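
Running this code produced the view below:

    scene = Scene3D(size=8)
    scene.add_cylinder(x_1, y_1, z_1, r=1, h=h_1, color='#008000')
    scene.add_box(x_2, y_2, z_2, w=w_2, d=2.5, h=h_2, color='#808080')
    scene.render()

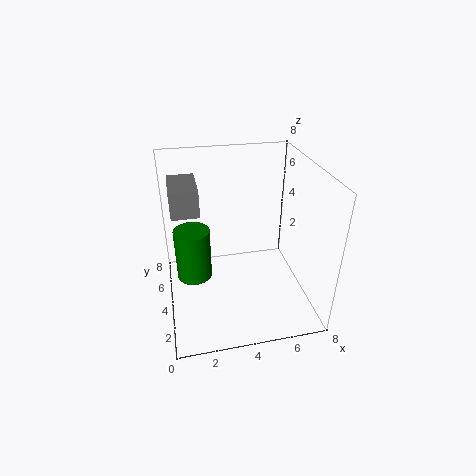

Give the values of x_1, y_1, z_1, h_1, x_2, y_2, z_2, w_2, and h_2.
x_1 = 1.5
y_1 = 4.5
z_1 = 1.5
h_1 = 3
x_2 = 0.5
y_2 = 4
z_2 = 5.5
w_2 = 1.5
h_2 = 1.5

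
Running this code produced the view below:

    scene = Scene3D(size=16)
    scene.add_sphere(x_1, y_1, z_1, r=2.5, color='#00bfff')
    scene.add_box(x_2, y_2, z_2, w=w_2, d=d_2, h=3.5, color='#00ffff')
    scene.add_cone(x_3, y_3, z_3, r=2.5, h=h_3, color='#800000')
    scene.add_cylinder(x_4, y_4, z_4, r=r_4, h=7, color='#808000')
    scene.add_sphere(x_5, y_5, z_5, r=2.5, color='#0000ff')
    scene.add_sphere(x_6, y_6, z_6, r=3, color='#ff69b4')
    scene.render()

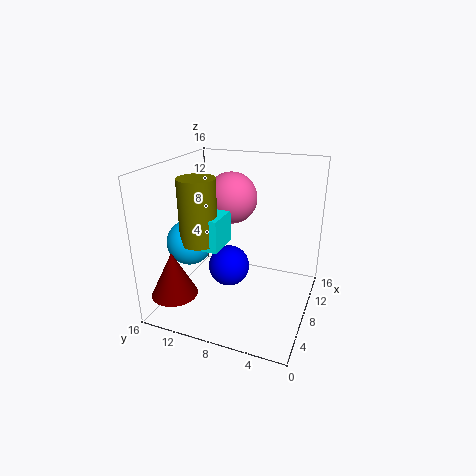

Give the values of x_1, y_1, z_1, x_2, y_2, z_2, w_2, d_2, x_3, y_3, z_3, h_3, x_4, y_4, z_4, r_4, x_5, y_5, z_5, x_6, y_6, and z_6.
x_1 = 6; y_1 = 13; z_1 = 7.5; x_2 = 4.5; y_2 = 9; z_2 = 7.5; w_2 = 4; d_2 = 3; x_3 = 3; y_3 = 13.5; z_3 = 2.5; h_3 = 5; x_4 = 5.5; y_4 = 11.5; z_4 = 8; r_4 = 2; x_5 = 10; y_5 = 10; z_5 = 3; x_6 = 11; y_6 = 10; z_6 = 11.5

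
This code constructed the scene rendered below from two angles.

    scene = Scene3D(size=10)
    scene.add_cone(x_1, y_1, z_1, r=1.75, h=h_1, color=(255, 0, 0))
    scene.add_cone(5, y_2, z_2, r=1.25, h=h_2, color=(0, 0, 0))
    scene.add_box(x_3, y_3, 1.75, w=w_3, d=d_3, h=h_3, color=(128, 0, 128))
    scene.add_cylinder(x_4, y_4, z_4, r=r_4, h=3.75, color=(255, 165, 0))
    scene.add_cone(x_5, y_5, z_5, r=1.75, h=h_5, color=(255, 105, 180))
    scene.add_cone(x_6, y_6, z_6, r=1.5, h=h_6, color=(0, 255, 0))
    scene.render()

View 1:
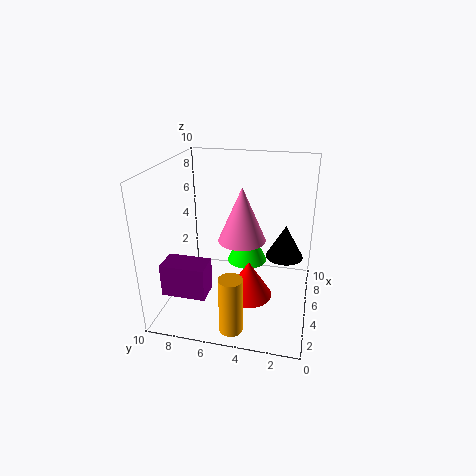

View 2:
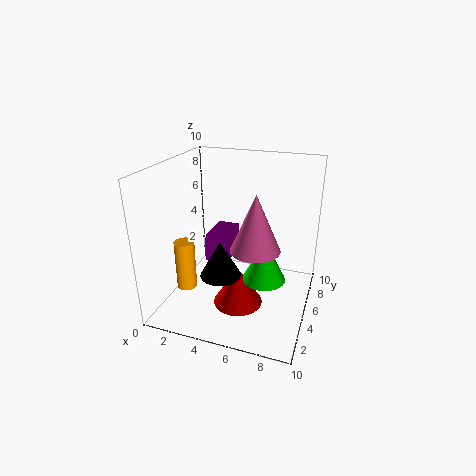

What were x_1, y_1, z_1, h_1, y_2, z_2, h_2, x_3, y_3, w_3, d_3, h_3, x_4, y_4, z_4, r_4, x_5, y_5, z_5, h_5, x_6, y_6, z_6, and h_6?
x_1 = 5.25
y_1 = 4.25
z_1 = 0.25
h_1 = 2.75
y_2 = 1.75
z_2 = 4
h_2 = 2.25
x_3 = 1.75
y_3 = 6.5
w_3 = 1.75
d_3 = 3
h_3 = 2.25
x_4 = 1
y_4 = 4.5
z_4 = 0.5
r_4 = 0.75
x_5 = 6.25
y_5 = 5
z_5 = 4.25
h_5 = 4
x_6 = 7
y_6 = 4.75
z_6 = 2.25
h_6 = 3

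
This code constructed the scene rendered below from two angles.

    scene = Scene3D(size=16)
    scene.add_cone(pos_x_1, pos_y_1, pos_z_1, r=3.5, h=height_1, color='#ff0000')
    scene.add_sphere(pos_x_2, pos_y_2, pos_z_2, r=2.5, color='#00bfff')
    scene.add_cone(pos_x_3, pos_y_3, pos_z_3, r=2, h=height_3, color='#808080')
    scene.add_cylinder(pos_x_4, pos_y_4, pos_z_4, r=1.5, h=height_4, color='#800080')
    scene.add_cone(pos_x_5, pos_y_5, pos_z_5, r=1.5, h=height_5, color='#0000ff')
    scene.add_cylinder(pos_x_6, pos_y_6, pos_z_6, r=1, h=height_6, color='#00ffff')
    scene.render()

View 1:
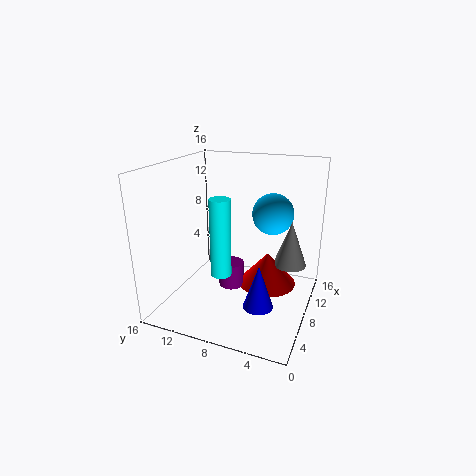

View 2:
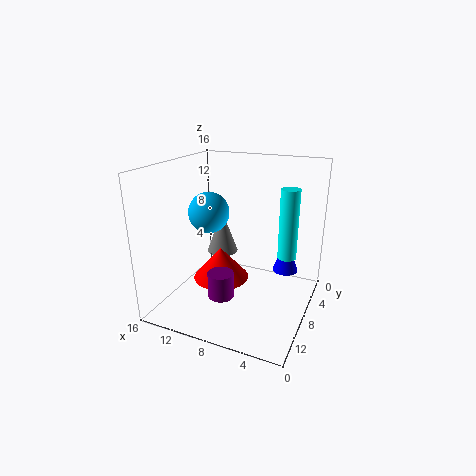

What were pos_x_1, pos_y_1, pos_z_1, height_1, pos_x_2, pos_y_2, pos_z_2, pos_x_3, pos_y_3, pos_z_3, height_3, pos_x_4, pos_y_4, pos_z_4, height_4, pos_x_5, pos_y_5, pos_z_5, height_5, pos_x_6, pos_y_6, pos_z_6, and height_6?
pos_x_1 = 11.5; pos_y_1 = 5.5; pos_z_1 = 1; height_1 = 4; pos_x_2 = 13; pos_y_2 = 5.5; pos_z_2 = 9.5; pos_x_3 = 12.5; pos_y_3 = 3; pos_z_3 = 3.5; height_3 = 5.5; pos_x_4 = 9.5; pos_y_4 = 9.5; pos_z_4 = 1; height_4 = 3; pos_x_5 = 3.5; pos_y_5 = 4; pos_z_5 = 3; height_5 = 4.5; pos_x_6 = 2.5; pos_y_6 = 7.5; pos_z_6 = 6.5; height_6 = 7.5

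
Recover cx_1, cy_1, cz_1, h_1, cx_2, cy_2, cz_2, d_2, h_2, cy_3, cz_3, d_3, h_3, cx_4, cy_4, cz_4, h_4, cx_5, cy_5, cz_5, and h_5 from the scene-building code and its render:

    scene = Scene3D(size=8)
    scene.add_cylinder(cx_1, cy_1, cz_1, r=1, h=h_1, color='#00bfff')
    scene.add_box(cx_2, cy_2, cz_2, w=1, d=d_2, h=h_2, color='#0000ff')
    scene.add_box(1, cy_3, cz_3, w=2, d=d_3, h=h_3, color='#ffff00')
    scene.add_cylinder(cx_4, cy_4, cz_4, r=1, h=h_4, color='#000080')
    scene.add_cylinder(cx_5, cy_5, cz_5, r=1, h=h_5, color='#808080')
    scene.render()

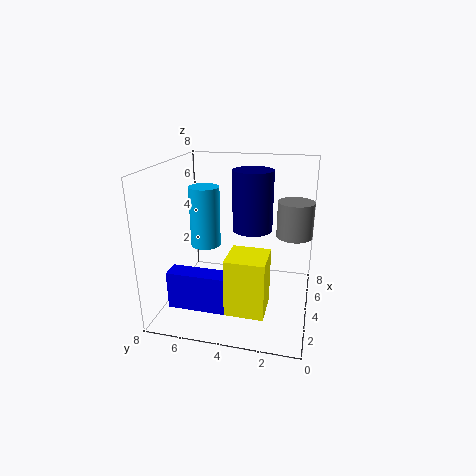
cx_1 = 7; cy_1 = 7; cz_1 = 2; h_1 = 4; cx_2 = 1; cy_2 = 4; cz_2 = 1; d_2 = 3; h_2 = 2; cy_3 = 2; cz_3 = 1; d_3 = 2; h_3 = 3; cx_4 = 3; cy_4 = 3; cz_4 = 5; h_4 = 3; cx_5 = 5; cy_5 = 1; cz_5 = 4; h_5 = 2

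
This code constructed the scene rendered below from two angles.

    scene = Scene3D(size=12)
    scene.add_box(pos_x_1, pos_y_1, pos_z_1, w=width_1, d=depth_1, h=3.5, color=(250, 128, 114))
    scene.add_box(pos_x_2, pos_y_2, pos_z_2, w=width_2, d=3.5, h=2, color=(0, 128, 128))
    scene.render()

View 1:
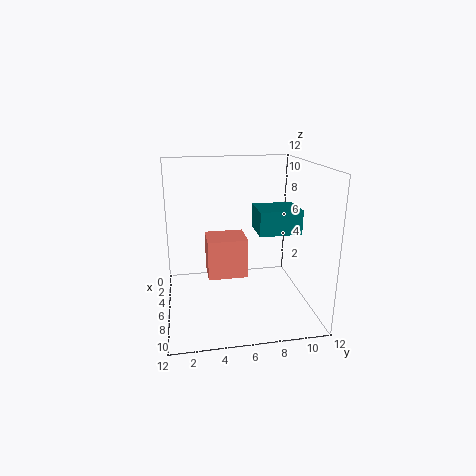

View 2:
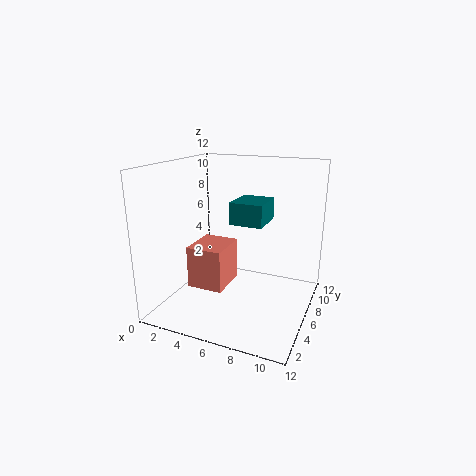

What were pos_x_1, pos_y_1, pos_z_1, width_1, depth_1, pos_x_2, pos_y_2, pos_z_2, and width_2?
pos_x_1 = 2.5
pos_y_1 = 3.5
pos_z_1 = 2
width_1 = 3
depth_1 = 3.5
pos_x_2 = 4.5
pos_y_2 = 7.5
pos_z_2 = 6.5
width_2 = 3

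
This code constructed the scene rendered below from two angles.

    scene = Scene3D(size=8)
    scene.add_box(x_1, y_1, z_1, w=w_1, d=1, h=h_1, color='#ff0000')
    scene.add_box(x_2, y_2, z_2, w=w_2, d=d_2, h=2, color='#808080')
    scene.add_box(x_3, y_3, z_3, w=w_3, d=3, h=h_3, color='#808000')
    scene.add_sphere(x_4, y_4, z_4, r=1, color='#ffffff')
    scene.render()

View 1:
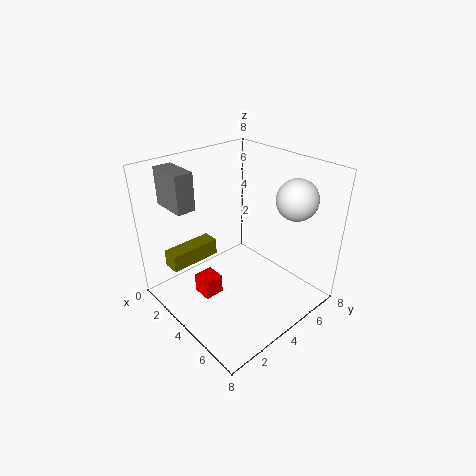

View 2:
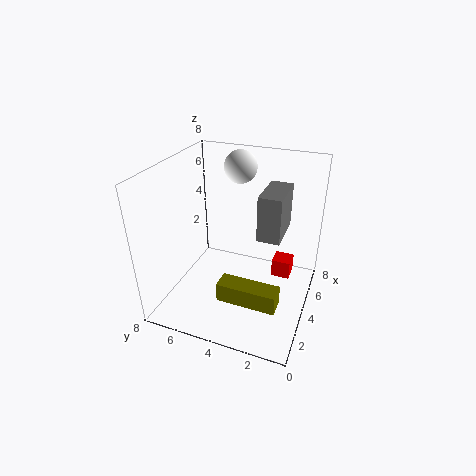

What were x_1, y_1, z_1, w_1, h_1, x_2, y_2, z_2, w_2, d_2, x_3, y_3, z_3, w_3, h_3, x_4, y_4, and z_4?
x_1 = 4; y_1 = 1; z_1 = 2; w_1 = 1; h_1 = 1; x_2 = 1; y_2 = 1; z_2 = 6; w_2 = 2; d_2 = 1; x_3 = 1; y_3 = 1; z_3 = 2; w_3 = 1; h_3 = 1; x_4 = 7; y_4 = 5; z_4 = 7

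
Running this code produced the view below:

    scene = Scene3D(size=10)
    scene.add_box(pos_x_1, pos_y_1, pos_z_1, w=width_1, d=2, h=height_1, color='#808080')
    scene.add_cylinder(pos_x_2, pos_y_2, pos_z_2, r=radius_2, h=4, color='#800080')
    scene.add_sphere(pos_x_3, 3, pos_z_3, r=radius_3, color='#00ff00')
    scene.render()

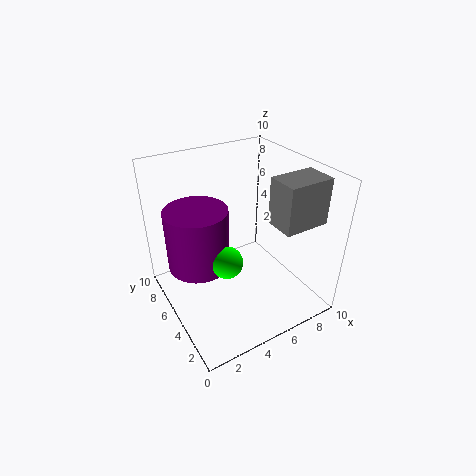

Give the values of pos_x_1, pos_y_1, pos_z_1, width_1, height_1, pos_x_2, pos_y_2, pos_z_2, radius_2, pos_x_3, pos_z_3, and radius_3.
pos_x_1 = 6, pos_y_1 = 1, pos_z_1 = 7, width_1 = 3, height_1 = 3, pos_x_2 = 2, pos_y_2 = 5, pos_z_2 = 4, radius_2 = 2, pos_x_3 = 3, pos_z_3 = 5, radius_3 = 1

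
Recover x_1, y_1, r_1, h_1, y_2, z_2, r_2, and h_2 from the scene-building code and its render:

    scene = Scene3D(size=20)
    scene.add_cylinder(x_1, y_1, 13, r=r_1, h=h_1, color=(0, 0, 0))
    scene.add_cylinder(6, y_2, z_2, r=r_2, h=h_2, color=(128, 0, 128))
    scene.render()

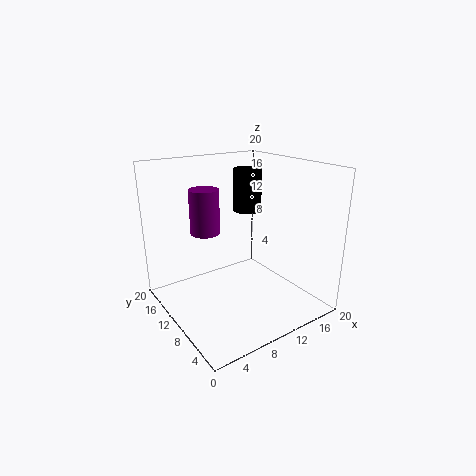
x_1 = 13, y_1 = 12, r_1 = 2, h_1 = 6, y_2 = 12, z_2 = 11, r_2 = 2, h_2 = 6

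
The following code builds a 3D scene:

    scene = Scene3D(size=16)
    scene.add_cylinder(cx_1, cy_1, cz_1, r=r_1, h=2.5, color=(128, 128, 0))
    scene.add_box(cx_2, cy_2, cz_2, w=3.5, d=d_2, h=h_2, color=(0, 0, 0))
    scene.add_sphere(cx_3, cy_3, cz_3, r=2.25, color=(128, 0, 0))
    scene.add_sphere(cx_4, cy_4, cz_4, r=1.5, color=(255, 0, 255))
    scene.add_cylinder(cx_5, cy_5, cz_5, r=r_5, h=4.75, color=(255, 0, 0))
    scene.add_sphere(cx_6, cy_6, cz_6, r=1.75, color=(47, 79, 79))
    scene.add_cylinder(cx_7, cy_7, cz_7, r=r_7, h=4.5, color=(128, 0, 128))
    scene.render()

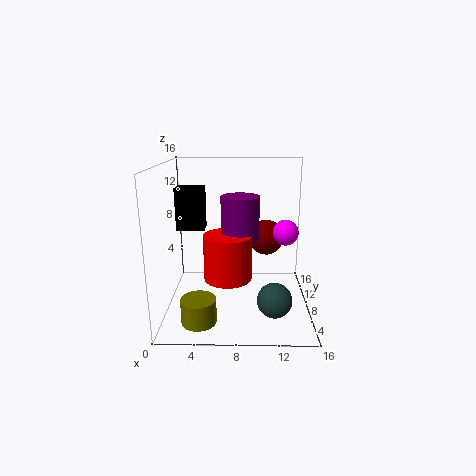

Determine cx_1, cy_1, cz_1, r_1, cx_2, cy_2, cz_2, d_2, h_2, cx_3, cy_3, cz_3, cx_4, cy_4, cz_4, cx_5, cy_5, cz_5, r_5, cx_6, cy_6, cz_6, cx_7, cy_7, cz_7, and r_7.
cx_1 = 4.25; cy_1 = 2; cz_1 = 1.25; r_1 = 1.75; cx_2 = 0.25; cy_2 = 12; cz_2 = 7.5; d_2 = 2.5; h_2 = 5.25; cx_3 = 11.5; cy_3 = 13.5; cz_3 = 6.25; cx_4 = 13.5; cy_4 = 10; cz_4 = 8; cx_5 = 7; cy_5 = 5.25; cz_5 = 4.5; r_5 = 2.5; cx_6 = 11.75; cy_6 = 2.75; cz_6 = 3.25; cx_7 = 8.25; cy_7 = 6.5; cz_7 = 8.5; r_7 = 2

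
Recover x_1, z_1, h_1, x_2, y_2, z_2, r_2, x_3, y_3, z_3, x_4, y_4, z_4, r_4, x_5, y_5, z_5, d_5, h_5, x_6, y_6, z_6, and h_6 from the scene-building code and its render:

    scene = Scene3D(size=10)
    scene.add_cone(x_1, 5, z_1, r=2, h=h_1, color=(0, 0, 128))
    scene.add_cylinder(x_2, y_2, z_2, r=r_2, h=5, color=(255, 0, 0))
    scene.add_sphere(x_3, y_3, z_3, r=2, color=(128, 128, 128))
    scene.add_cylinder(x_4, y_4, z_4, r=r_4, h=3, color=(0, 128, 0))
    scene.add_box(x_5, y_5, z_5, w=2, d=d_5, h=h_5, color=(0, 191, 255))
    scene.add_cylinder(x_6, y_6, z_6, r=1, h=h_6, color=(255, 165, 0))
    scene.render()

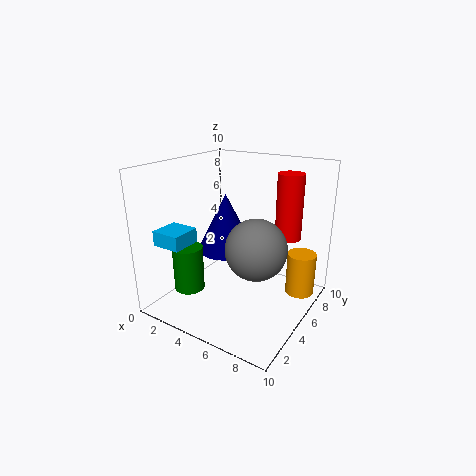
x_1 = 4, z_1 = 4, h_1 = 4, x_2 = 7, y_2 = 9, z_2 = 4, r_2 = 1, x_3 = 7, y_3 = 4, z_3 = 5, x_4 = 3, y_4 = 2, z_4 = 2, r_4 = 1, x_5 = 1, y_5 = 1, z_5 = 5, d_5 = 2, h_5 = 1, x_6 = 9, y_6 = 7, z_6 = 1, h_6 = 3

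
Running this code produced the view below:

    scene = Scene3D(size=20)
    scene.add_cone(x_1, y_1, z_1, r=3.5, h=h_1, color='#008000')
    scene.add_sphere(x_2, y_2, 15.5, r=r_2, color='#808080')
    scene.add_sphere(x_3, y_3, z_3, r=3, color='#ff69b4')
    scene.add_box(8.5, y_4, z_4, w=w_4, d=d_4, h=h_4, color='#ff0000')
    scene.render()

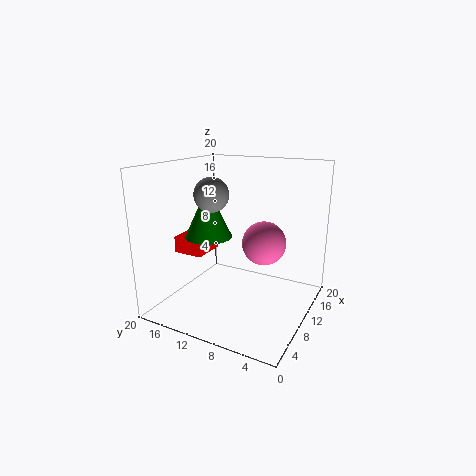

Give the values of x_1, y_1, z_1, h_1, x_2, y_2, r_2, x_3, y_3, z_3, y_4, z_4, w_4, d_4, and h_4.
x_1 = 11, y_1 = 15.5, z_1 = 9, h_1 = 7.5, x_2 = 10.5, y_2 = 14.5, r_2 = 2.5, x_3 = 11, y_3 = 6.5, z_3 = 9.5, y_4 = 15.5, z_4 = 6.5, w_4 = 5, d_4 = 4.5, h_4 = 2.5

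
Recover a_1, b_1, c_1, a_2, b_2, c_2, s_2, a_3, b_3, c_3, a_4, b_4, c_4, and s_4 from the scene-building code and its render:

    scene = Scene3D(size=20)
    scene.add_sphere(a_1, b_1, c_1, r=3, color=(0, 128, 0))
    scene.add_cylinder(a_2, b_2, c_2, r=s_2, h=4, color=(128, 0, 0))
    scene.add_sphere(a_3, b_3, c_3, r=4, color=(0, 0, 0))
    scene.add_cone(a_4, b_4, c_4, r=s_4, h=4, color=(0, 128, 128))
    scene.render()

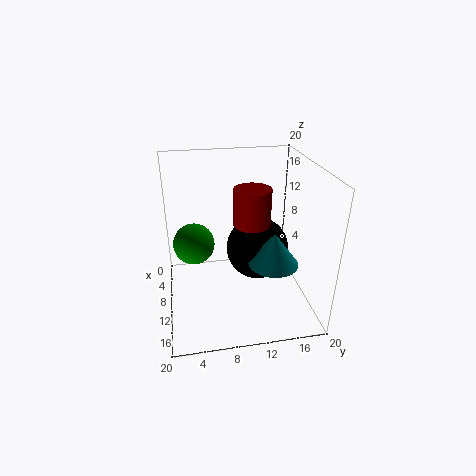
a_1 = 7, b_1 = 4, c_1 = 8, a_2 = 18, b_2 = 10, c_2 = 16, s_2 = 2, a_3 = 13, b_3 = 12, c_3 = 10, a_4 = 17, b_4 = 13, c_4 = 10, s_4 = 3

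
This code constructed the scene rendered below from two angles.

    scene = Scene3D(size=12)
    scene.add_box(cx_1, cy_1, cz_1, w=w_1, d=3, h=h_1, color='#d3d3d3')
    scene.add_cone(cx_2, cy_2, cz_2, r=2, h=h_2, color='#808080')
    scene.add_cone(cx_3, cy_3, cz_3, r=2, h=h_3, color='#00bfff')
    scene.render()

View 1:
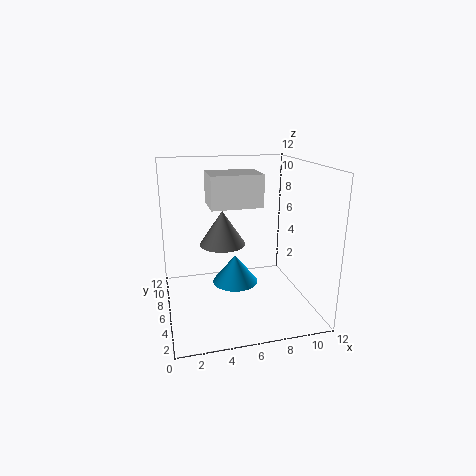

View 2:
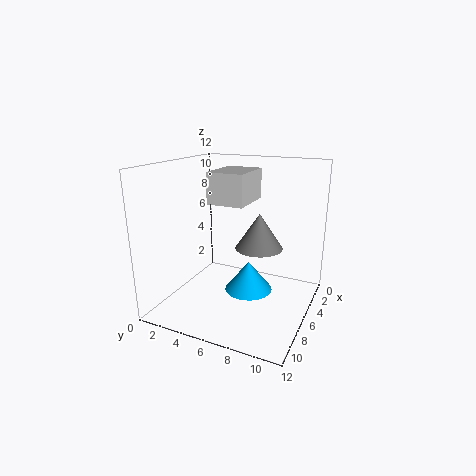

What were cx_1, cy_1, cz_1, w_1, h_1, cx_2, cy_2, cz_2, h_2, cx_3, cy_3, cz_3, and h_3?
cx_1 = 3.5
cy_1 = 4
cz_1 = 9
w_1 = 4
h_1 = 2.5
cx_2 = 5
cy_2 = 7.5
cz_2 = 5
h_2 = 3
cx_3 = 6
cy_3 = 7
cz_3 = 1.5
h_3 = 2.5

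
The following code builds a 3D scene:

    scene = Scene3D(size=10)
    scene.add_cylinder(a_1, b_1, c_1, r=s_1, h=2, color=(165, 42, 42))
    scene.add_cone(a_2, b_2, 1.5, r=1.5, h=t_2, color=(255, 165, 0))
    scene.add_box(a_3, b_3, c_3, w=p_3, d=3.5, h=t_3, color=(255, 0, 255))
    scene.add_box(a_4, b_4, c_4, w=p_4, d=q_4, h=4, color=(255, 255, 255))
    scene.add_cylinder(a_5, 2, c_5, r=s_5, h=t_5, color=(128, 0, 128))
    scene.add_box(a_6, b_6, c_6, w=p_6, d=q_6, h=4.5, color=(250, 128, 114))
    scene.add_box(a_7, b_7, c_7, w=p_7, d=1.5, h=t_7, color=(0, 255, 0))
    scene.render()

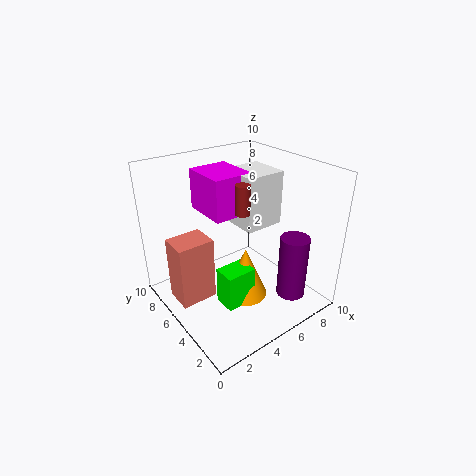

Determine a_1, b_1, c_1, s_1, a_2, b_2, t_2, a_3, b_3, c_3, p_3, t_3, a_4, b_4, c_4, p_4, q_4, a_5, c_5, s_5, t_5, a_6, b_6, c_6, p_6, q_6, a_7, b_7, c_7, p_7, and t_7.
a_1 = 5, b_1 = 4.5, c_1 = 7, s_1 = 0.5, a_2 = 4.5, b_2 = 3.5, t_2 = 3.5, a_3 = 4, b_3 = 6, c_3 = 6, p_3 = 3, t_3 = 3, a_4 = 6, b_4 = 5, c_4 = 5, p_4 = 3, q_4 = 3, a_5 = 7.5, c_5 = 1, s_5 = 1, t_5 = 4.5, a_6 = 0.5, b_6 = 5, c_6 = 1, p_6 = 2.5, q_6 = 2, a_7 = 2.5, b_7 = 2.5, c_7 = 1.5, p_7 = 2, t_7 = 2.5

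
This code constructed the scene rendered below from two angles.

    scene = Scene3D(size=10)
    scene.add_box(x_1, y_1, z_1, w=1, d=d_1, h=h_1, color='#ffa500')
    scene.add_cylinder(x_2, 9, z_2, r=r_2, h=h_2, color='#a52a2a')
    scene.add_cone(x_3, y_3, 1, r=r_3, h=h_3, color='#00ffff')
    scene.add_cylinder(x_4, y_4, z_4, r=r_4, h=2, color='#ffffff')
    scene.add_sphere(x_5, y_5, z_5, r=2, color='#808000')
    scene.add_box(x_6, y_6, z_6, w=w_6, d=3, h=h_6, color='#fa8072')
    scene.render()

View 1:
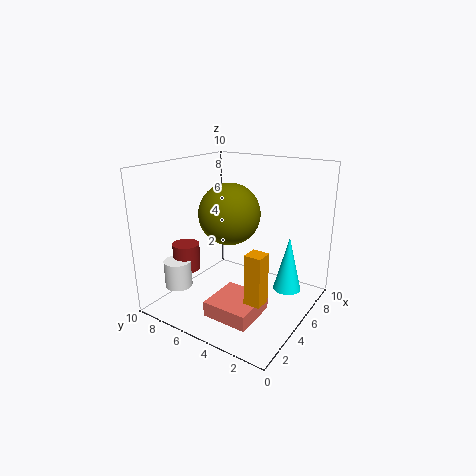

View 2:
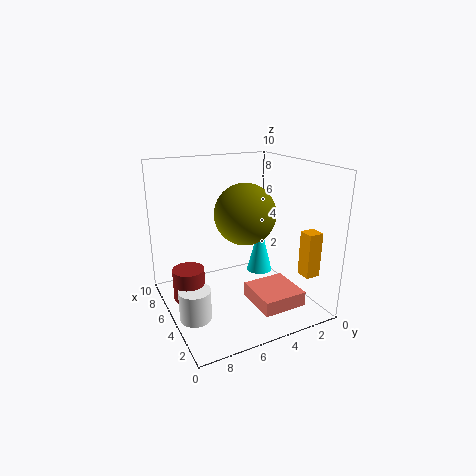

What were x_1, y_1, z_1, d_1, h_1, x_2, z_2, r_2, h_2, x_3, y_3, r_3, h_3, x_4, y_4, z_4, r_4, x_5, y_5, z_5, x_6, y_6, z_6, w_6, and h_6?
x_1 = 1
y_1 = 1
z_1 = 3
d_1 = 1
h_1 = 3
x_2 = 4
z_2 = 2
r_2 = 1
h_2 = 2
x_3 = 7
y_3 = 2
r_3 = 1
h_3 = 4
x_4 = 3
y_4 = 9
z_4 = 1
r_4 = 1
x_5 = 4
y_5 = 5
z_5 = 7
x_6 = 1
y_6 = 2
z_6 = 1
w_6 = 3
h_6 = 1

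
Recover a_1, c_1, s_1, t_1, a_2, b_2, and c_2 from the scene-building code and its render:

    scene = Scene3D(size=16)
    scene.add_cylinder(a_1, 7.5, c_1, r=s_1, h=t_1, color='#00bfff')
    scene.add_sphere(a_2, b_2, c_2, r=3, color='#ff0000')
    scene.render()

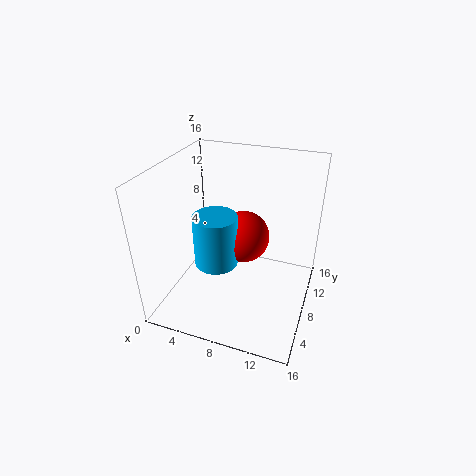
a_1 = 5.5; c_1 = 4.5; s_1 = 2.5; t_1 = 6; a_2 = 8; b_2 = 10; c_2 = 7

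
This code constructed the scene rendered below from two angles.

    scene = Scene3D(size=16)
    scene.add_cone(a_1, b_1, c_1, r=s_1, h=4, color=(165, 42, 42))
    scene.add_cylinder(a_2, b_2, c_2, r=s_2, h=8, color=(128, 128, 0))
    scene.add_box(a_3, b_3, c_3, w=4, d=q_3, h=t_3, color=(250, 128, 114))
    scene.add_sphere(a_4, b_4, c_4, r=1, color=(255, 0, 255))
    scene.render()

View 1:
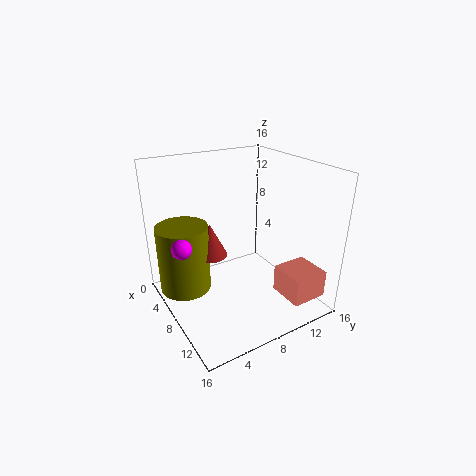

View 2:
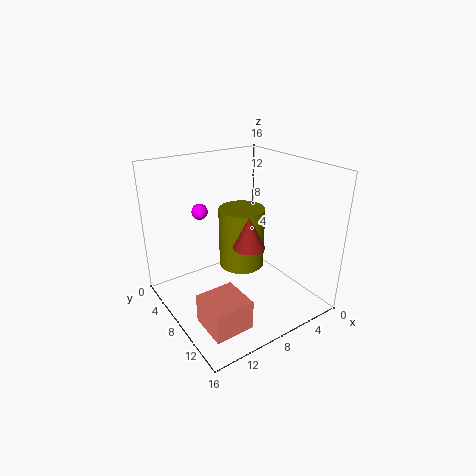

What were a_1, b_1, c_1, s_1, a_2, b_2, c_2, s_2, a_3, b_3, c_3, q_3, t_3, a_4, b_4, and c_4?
a_1 = 5, b_1 = 6, c_1 = 5, s_1 = 2, a_2 = 4, b_2 = 3, c_2 = 1, s_2 = 3, a_3 = 11, b_3 = 11, c_3 = 2, q_3 = 4, t_3 = 3, a_4 = 9, b_4 = 1, c_4 = 9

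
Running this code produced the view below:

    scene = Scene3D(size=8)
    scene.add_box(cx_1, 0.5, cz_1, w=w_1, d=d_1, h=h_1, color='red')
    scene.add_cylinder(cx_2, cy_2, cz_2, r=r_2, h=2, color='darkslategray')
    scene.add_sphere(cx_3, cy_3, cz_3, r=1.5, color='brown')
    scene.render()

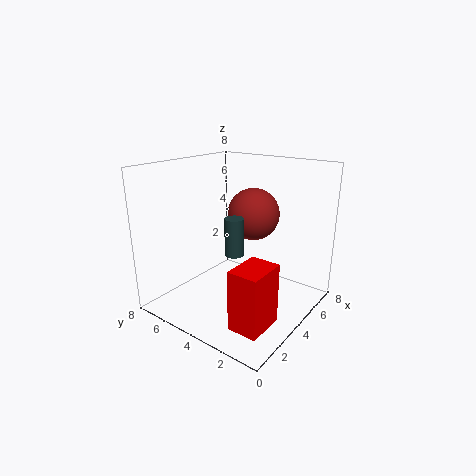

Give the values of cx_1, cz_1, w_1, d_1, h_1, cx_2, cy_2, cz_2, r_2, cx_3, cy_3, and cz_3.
cx_1 = 0.5; cz_1 = 1; w_1 = 2; d_1 = 1.5; h_1 = 3; cx_2 = 3; cy_2 = 3.5; cz_2 = 3.5; r_2 = 0.5; cx_3 = 5.5; cy_3 = 4; cz_3 = 5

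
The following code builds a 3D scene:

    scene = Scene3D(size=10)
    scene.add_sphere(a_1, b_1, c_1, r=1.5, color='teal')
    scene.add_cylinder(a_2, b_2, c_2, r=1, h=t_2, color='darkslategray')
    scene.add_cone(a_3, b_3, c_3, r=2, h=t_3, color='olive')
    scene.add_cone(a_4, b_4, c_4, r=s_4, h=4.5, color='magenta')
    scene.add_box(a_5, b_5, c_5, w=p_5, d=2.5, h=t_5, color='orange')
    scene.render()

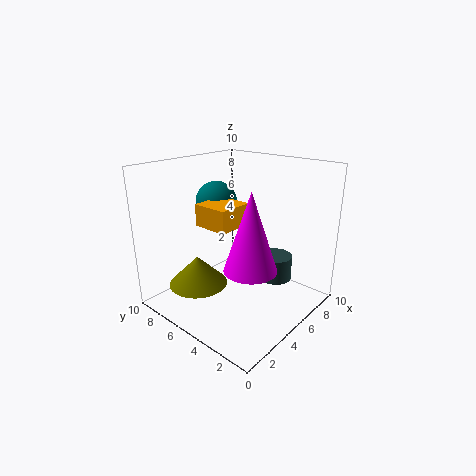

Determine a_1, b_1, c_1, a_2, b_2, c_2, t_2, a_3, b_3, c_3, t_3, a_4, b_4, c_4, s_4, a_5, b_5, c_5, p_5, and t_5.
a_1 = 5.5; b_1 = 7.5; c_1 = 7; a_2 = 4.5; b_2 = 1.5; c_2 = 3.5; t_2 = 1.5; a_3 = 2.5; b_3 = 6.5; c_3 = 2; t_3 = 2; a_4 = 2; b_4 = 1.5; c_4 = 5; s_4 = 1.5; a_5 = 3; b_5 = 4.5; c_5 = 6; p_5 = 2.5; t_5 = 1.5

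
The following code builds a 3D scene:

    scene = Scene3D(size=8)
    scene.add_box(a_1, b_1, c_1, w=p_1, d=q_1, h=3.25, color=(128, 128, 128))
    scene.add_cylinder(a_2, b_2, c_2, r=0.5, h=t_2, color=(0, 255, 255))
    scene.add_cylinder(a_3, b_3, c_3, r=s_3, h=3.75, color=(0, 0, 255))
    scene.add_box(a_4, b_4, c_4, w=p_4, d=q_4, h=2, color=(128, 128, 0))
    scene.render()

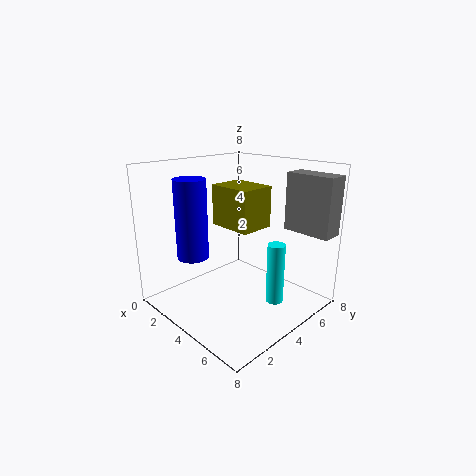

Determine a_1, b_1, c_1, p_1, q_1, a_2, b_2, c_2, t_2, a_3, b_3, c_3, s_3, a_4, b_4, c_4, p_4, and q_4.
a_1 = 5.25; b_1 = 6.5; c_1 = 4.25; p_1 = 2.75; q_1 = 1.25; a_2 = 5.75; b_2 = 5.25; c_2 = 0.25; t_2 = 3.5; a_3 = 4.25; b_3 = 0.75; c_3 = 4; s_3 = 0.75; a_4 = 4; b_4 = 2.25; c_4 = 5.25; p_4 = 2.25; q_4 = 1.75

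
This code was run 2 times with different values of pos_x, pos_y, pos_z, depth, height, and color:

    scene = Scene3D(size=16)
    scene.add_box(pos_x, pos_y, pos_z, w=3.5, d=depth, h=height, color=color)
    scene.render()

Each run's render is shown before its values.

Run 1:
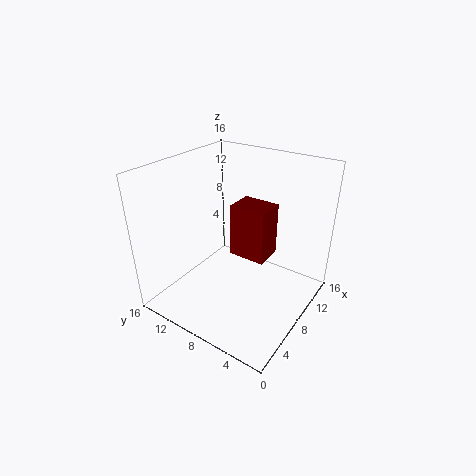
pos_x = 10, pos_y = 6, pos_z = 4, depth = 4.5, height = 6.5, color = 'maroon'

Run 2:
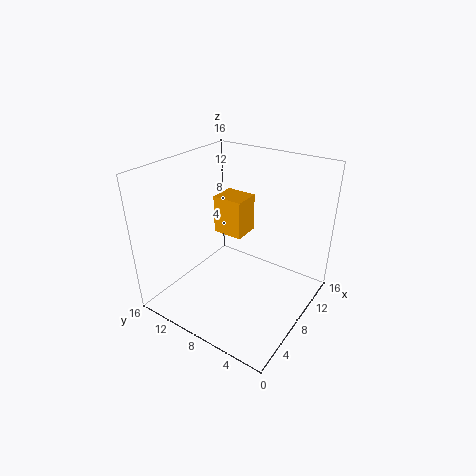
pos_x = 12, pos_y = 10.5, pos_z = 5, depth = 4, height = 5, color = 'orange'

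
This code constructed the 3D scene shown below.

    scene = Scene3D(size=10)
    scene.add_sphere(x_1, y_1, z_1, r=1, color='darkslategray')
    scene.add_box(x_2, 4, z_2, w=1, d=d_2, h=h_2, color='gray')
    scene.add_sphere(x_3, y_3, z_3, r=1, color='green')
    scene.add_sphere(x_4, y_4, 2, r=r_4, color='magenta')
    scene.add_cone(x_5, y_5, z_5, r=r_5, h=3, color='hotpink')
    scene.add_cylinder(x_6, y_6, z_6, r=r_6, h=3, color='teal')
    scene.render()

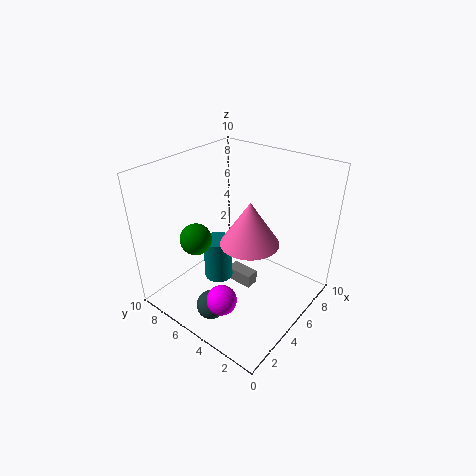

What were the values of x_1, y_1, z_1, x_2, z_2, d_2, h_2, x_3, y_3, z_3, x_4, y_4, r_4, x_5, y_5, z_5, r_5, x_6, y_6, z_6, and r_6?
x_1 = 2
y_1 = 5
z_1 = 1
x_2 = 5
z_2 = 1
d_2 = 2
h_2 = 1
x_3 = 2
y_3 = 6
z_3 = 6
x_4 = 2
y_4 = 4
r_4 = 1
x_5 = 5
y_5 = 4
z_5 = 5
r_5 = 2
x_6 = 4
y_6 = 6
z_6 = 2
r_6 = 1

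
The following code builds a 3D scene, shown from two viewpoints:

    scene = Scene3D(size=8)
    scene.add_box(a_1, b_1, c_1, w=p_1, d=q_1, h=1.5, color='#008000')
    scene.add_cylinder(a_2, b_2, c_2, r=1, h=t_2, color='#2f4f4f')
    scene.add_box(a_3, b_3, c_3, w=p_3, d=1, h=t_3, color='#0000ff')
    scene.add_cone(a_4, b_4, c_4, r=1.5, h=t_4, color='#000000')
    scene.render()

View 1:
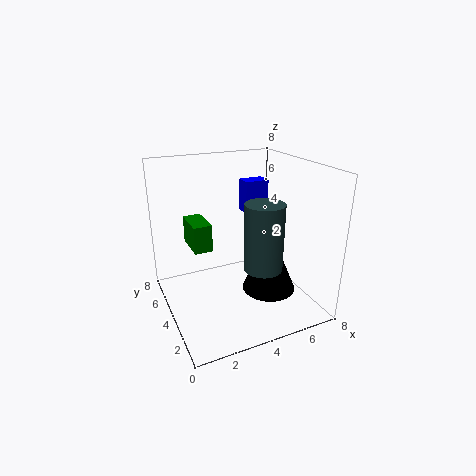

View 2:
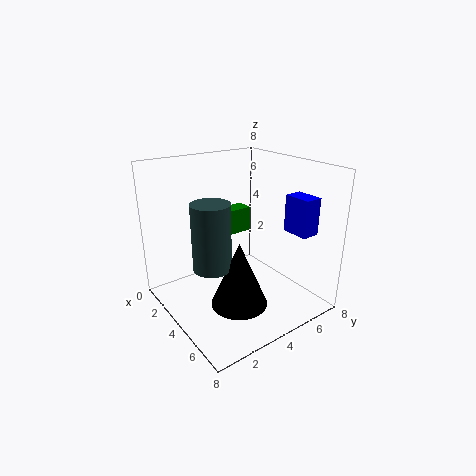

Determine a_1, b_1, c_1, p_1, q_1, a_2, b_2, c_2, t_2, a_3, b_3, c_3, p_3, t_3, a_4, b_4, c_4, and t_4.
a_1 = 1.5, b_1 = 4, c_1 = 3.5, p_1 = 1, q_1 = 2, a_2 = 4.5, b_2 = 2, c_2 = 3, t_2 = 3.5, a_3 = 5.5, b_3 = 6, c_3 = 4.5, p_3 = 1.5, t_3 = 2, a_4 = 5.5, b_4 = 3, c_4 = 1, t_4 = 3.5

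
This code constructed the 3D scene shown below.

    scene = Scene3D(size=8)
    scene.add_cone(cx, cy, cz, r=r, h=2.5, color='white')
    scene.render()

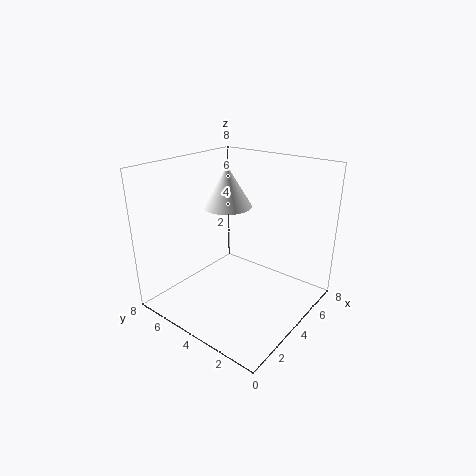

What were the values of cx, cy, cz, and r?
cx = 5.5
cy = 6
cz = 5
r = 1.5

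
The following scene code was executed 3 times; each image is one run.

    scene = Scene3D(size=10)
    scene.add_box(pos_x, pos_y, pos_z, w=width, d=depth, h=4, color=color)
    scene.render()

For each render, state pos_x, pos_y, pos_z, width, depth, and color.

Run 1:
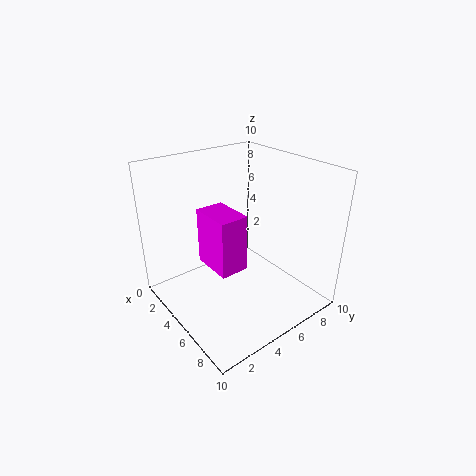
pos_x = 3
pos_y = 3
pos_z = 3
width = 3
depth = 2
color = 'magenta'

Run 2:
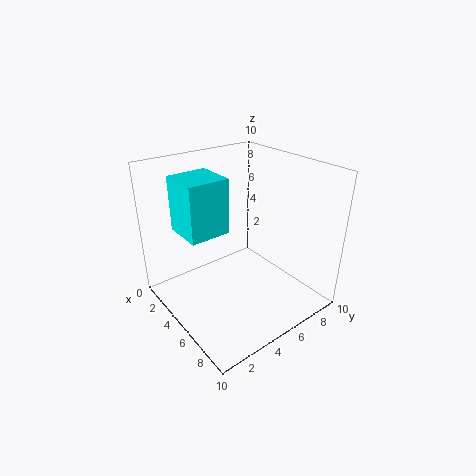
pos_x = 1
pos_y = 2
pos_z = 5
width = 3
depth = 3
color = 'cyan'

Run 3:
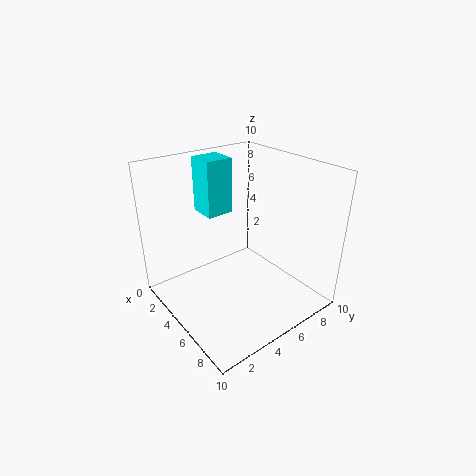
pos_x = 1
pos_y = 4
pos_z = 6
width = 2
depth = 2
color = 'cyan'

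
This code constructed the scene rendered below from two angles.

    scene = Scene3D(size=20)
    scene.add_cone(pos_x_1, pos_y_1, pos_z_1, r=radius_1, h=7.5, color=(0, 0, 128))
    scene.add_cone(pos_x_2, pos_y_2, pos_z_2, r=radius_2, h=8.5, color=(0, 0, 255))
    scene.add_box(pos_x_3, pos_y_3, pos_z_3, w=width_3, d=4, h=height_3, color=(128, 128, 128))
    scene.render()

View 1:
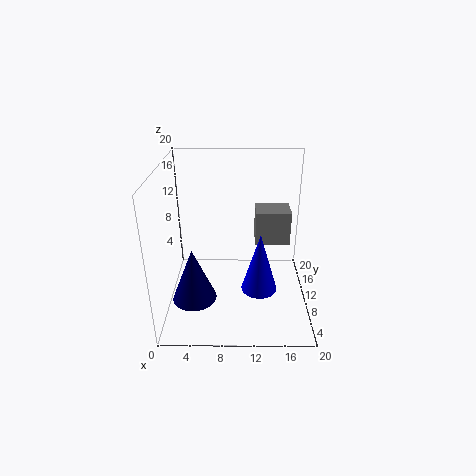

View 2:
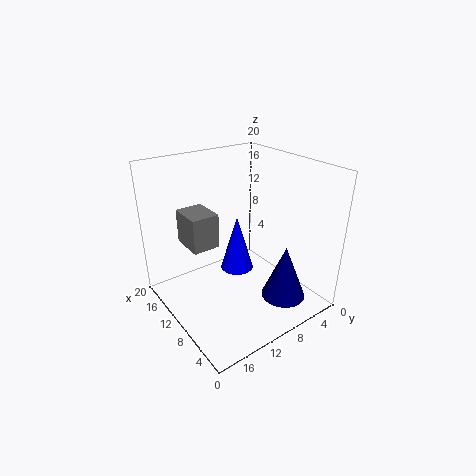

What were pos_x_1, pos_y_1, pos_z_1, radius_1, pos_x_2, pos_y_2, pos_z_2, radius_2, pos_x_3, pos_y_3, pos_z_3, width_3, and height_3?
pos_x_1 = 4; pos_y_1 = 6.5; pos_z_1 = 2.5; radius_1 = 3; pos_x_2 = 13; pos_y_2 = 8; pos_z_2 = 3; radius_2 = 2.5; pos_x_3 = 12.5; pos_y_3 = 11.5; pos_z_3 = 8; width_3 = 5; height_3 = 5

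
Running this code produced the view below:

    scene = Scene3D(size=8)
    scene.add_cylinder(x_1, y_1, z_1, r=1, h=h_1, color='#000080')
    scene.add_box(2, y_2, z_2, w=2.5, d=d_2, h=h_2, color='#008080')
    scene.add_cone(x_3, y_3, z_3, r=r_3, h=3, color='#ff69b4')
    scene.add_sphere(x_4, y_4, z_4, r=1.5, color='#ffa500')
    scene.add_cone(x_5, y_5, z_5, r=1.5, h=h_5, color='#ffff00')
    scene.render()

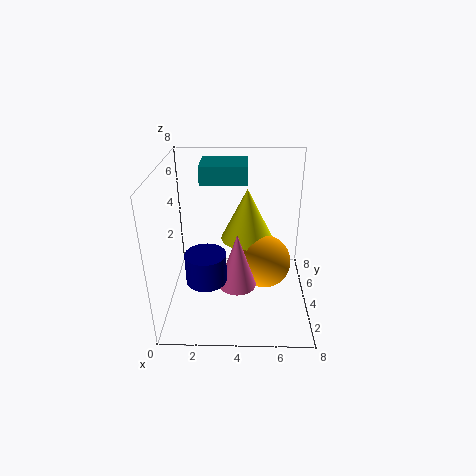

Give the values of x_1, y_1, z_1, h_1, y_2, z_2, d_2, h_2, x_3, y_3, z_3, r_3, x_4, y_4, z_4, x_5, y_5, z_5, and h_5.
x_1 = 2.5, y_1 = 1.5, z_1 = 3, h_1 = 1.5, y_2 = 4, z_2 = 7, d_2 = 2, h_2 = 1, x_3 = 4, y_3 = 2.5, z_3 = 2, r_3 = 1, x_4 = 5.5, y_4 = 4, z_4 = 2.5, x_5 = 4.5, y_5 = 5, z_5 = 3.5, h_5 = 3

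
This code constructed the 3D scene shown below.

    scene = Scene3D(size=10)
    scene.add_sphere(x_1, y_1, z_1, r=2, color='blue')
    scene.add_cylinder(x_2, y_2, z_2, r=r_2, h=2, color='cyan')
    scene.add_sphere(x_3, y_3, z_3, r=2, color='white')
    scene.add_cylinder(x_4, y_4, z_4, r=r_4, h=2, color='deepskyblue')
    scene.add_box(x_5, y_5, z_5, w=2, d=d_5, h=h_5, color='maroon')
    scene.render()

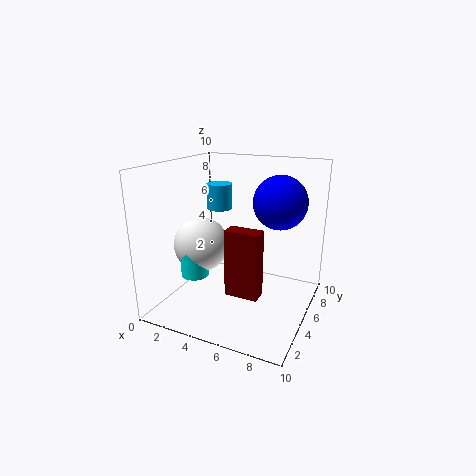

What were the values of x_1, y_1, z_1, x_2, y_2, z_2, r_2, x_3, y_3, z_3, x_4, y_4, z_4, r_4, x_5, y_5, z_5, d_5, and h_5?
x_1 = 7
y_1 = 8
z_1 = 7
x_2 = 2
y_2 = 4
z_2 = 2
r_2 = 1
x_3 = 2
y_3 = 5
z_3 = 4
x_4 = 2
y_4 = 8
z_4 = 6
r_4 = 1
x_5 = 6
y_5 = 1
z_5 = 3
d_5 = 1
h_5 = 4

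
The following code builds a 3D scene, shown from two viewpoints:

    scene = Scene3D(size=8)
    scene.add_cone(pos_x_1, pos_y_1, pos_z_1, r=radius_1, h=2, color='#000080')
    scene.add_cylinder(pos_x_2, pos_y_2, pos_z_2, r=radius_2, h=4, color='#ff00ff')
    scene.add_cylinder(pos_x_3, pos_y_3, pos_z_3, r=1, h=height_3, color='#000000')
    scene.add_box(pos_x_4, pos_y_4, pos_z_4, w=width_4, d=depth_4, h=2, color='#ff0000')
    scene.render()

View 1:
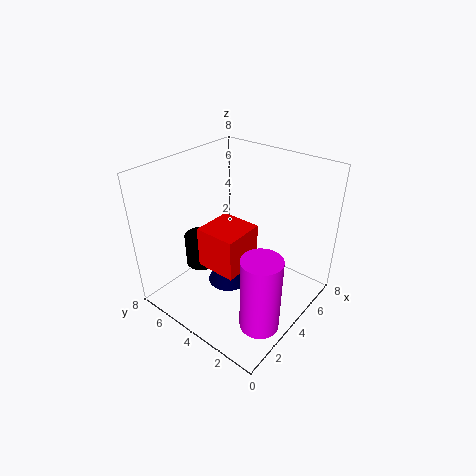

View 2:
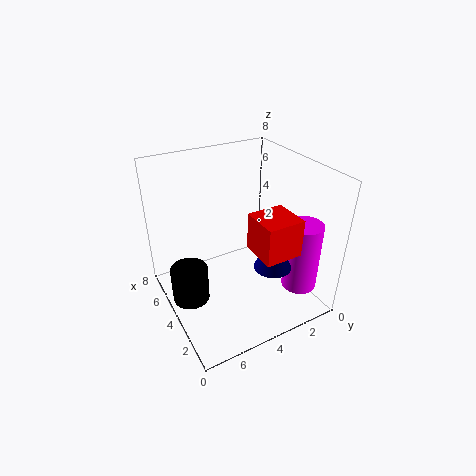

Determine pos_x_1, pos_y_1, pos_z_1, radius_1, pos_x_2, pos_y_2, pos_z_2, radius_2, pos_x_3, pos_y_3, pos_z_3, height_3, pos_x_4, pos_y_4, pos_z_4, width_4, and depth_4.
pos_x_1 = 2; pos_y_1 = 3; pos_z_1 = 3; radius_1 = 1; pos_x_2 = 2; pos_y_2 = 1; pos_z_2 = 1; radius_2 = 1; pos_x_3 = 4; pos_y_3 = 7; pos_z_3 = 1; height_3 = 2; pos_x_4 = 1; pos_y_4 = 2; pos_z_4 = 4; width_4 = 2; depth_4 = 2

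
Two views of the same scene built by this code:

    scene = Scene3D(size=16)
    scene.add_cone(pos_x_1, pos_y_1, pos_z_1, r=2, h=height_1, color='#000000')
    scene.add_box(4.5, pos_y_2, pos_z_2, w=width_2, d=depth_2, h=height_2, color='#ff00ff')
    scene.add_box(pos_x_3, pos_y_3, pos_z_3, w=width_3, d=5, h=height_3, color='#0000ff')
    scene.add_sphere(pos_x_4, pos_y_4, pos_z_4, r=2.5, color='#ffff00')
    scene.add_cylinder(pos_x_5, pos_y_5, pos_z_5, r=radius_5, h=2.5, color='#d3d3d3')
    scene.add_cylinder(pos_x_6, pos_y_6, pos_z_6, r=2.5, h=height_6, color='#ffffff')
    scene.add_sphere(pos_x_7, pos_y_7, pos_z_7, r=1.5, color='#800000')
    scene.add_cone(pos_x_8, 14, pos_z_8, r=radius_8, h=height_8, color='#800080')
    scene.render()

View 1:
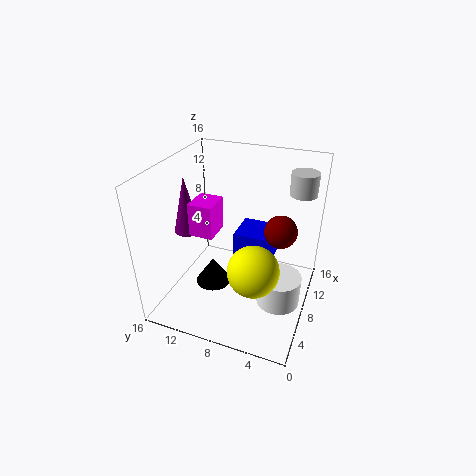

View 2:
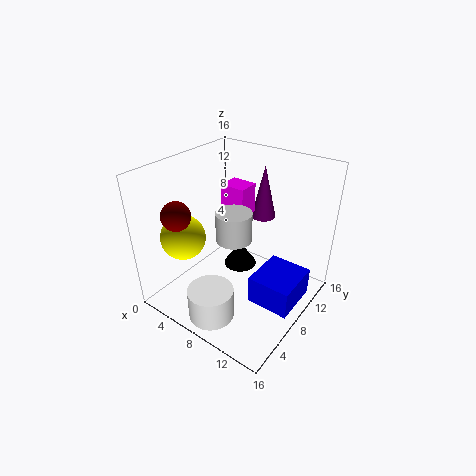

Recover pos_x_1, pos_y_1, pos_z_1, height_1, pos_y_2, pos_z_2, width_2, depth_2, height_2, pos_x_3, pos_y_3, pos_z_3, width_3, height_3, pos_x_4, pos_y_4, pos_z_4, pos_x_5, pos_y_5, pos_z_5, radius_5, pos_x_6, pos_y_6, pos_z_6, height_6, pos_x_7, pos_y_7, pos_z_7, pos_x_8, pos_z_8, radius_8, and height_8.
pos_x_1 = 6.5; pos_y_1 = 10.5; pos_z_1 = 2.5; height_1 = 3; pos_y_2 = 9.5; pos_z_2 = 9.5; width_2 = 3; depth_2 = 2.5; height_2 = 3.5; pos_x_3 = 11.5; pos_y_3 = 5; pos_z_3 = 3; width_3 = 4.5; height_3 = 3; pos_x_4 = 3; pos_y_4 = 4.5; pos_z_4 = 8; pos_x_5 = 12; pos_y_5 = 2; pos_z_5 = 12.5; radius_5 = 1.5; pos_x_6 = 8; pos_y_6 = 3; pos_z_6 = 0.5; height_6 = 3.5; pos_x_7 = 4.5; pos_y_7 = 2.5; pos_z_7 = 12; pos_x_8 = 7.5; pos_z_8 = 8; radius_8 = 1.5; height_8 = 6.5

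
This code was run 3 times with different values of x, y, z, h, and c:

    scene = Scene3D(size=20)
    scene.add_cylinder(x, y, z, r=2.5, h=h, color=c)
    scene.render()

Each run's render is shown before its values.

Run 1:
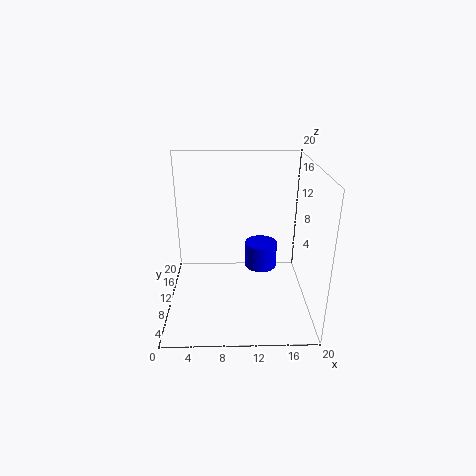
x = 13.75, y = 15, z = 2.75, h = 4, c = 'blue'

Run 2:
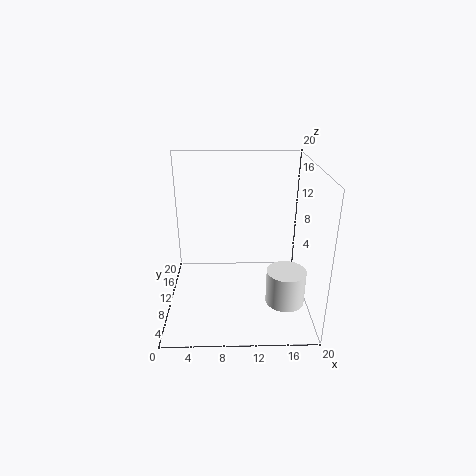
x = 16, y = 4.5, z = 3.5, h = 4.5, c = 'white'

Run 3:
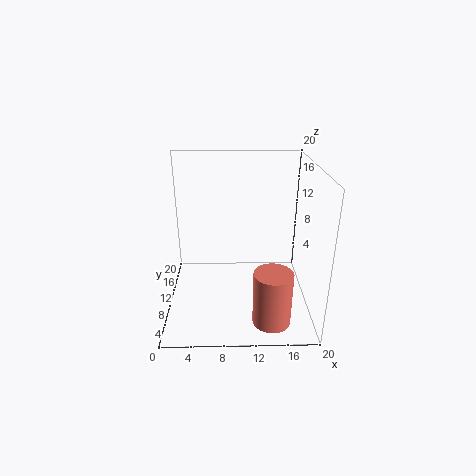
x = 14.25, y = 3.5, z = 1, h = 7.25, c = 'salmon'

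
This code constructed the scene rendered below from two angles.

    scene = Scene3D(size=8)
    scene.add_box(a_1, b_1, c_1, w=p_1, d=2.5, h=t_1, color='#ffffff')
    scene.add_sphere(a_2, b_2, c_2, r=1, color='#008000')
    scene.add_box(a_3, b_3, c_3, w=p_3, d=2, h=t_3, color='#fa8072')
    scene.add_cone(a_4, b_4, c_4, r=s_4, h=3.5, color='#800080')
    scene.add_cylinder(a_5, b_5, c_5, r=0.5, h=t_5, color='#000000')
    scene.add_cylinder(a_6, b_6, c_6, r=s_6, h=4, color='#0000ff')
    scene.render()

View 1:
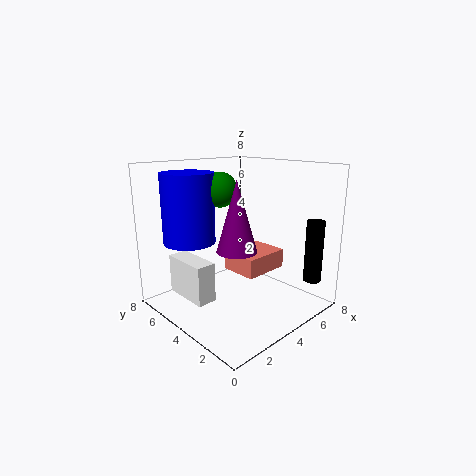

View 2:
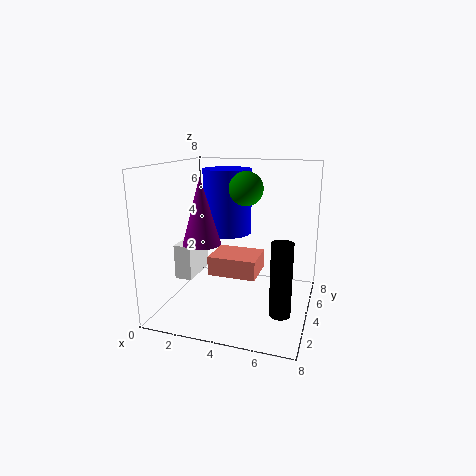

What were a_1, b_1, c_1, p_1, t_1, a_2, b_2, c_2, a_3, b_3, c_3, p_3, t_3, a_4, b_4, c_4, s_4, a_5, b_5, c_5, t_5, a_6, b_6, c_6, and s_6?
a_1 = 0.5
b_1 = 3
c_1 = 1.5
p_1 = 1
t_1 = 2
a_2 = 4
b_2 = 5.5
c_2 = 6.5
a_3 = 3
b_3 = 2
c_3 = 2.5
p_3 = 2.5
t_3 = 1
a_4 = 2.5
b_4 = 2.5
c_4 = 4
s_4 = 1
a_5 = 7
b_5 = 1
c_5 = 1.5
t_5 = 3.5
a_6 = 2.5
b_6 = 6.5
c_6 = 3.5
s_6 = 1.5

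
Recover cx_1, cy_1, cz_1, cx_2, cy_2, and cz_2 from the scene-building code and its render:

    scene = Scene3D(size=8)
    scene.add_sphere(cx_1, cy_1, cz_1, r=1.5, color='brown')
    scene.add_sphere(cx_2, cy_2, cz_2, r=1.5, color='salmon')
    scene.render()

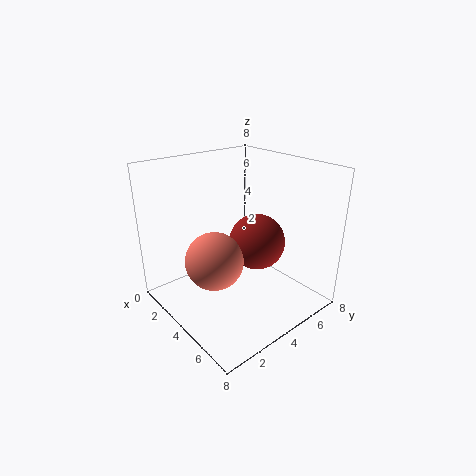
cx_1 = 5; cy_1 = 4.5; cz_1 = 4; cx_2 = 4.5; cy_2 = 2; cz_2 = 3.5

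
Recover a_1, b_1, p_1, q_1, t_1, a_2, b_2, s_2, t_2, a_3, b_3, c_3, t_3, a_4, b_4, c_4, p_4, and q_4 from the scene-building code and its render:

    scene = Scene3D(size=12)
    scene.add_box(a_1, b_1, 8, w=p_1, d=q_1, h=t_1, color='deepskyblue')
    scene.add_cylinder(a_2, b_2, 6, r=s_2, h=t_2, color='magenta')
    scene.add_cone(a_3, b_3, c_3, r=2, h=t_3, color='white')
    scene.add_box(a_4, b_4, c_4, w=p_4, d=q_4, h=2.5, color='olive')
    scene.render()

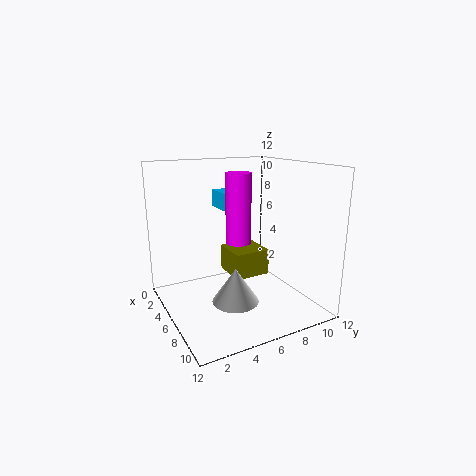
a_1 = 2, b_1 = 5.5, p_1 = 2.5, q_1 = 2, t_1 = 1.5, a_2 = 7, b_2 = 5.5, s_2 = 1, t_2 = 5.5, a_3 = 6.5, b_3 = 5.5, c_3 = 0.5, t_3 = 3, a_4 = 0.5, b_4 = 7, c_4 = 1, p_4 = 3.5, q_4 = 3.5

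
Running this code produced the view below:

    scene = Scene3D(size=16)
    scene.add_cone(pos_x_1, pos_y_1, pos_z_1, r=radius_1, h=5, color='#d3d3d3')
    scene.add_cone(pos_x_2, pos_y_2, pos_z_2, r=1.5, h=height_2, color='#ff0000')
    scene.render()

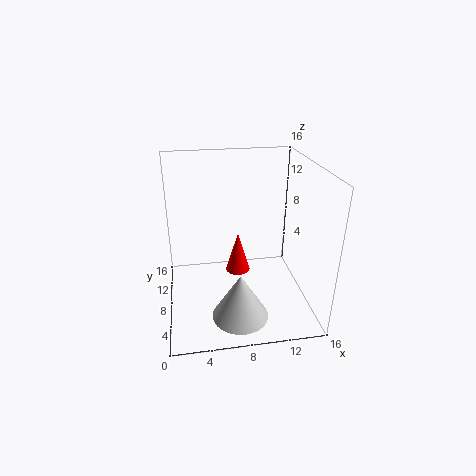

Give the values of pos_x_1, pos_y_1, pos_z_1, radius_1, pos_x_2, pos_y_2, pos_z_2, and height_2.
pos_x_1 = 7.5, pos_y_1 = 3.5, pos_z_1 = 1, radius_1 = 3, pos_x_2 = 8.5, pos_y_2 = 11, pos_z_2 = 2, height_2 = 5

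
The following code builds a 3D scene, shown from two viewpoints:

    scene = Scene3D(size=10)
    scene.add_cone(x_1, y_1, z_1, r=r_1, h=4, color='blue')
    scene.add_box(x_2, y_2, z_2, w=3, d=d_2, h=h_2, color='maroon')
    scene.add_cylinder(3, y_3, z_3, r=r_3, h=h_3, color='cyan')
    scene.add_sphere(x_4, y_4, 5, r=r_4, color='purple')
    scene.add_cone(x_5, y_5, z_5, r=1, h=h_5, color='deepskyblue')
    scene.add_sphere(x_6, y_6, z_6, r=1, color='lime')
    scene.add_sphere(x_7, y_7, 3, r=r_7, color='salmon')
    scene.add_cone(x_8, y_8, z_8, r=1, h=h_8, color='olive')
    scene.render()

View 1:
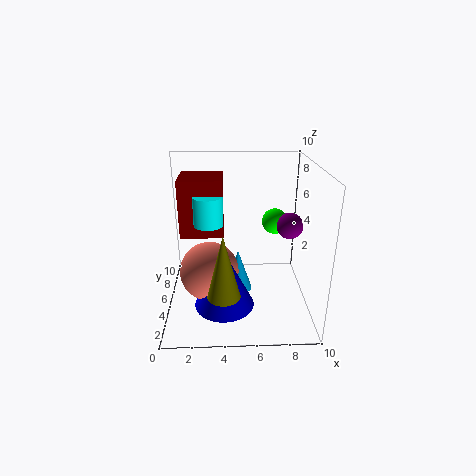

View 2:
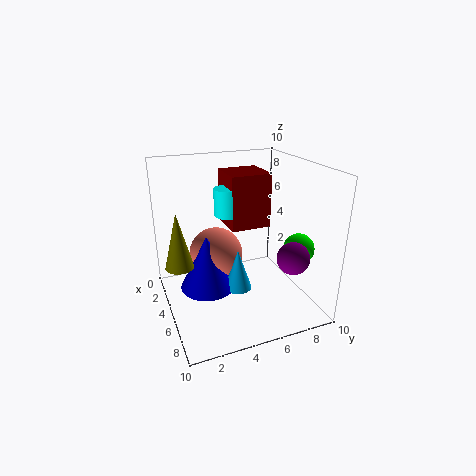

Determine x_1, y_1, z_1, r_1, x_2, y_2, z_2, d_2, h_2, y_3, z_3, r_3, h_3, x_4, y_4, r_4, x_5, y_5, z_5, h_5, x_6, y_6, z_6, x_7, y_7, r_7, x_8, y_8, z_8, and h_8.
x_1 = 4; y_1 = 3; z_1 = 1; r_1 = 2; x_2 = 1; y_2 = 5; z_2 = 5; d_2 = 3; h_2 = 4; y_3 = 5; z_3 = 6; r_3 = 1; h_3 = 2; x_4 = 9; y_4 = 7; r_4 = 1; x_5 = 5; y_5 = 5; z_5 = 1; h_5 = 3; x_6 = 8; y_6 = 8; z_6 = 5; x_7 = 3; y_7 = 4; r_7 = 2; x_8 = 4; y_8 = 1; z_8 = 3; h_8 = 4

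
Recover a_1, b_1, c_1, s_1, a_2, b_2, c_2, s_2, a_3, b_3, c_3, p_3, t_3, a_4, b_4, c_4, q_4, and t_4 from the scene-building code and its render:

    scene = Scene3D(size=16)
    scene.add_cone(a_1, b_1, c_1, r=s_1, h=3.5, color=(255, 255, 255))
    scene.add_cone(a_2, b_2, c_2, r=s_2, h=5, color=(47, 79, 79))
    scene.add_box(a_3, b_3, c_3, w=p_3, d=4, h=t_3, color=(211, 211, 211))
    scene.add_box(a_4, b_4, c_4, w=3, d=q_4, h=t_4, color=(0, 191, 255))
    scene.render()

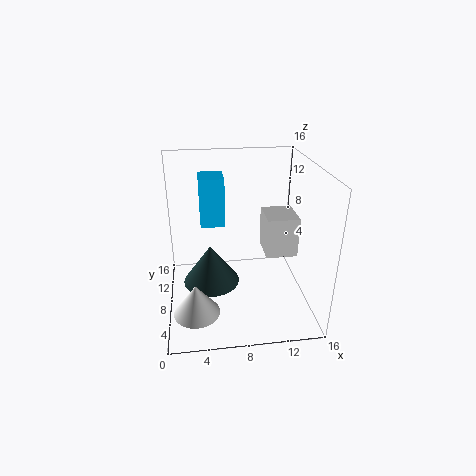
a_1 = 3, b_1 = 4.5, c_1 = 1, s_1 = 2.5, a_2 = 5, b_2 = 11, c_2 = 0.5, s_2 = 3.5, a_3 = 11, b_3 = 6.5, c_3 = 6, p_3 = 3.5, t_3 = 4.5, a_4 = 4, b_4 = 12, c_4 = 7.5, q_4 = 3.5, t_4 = 6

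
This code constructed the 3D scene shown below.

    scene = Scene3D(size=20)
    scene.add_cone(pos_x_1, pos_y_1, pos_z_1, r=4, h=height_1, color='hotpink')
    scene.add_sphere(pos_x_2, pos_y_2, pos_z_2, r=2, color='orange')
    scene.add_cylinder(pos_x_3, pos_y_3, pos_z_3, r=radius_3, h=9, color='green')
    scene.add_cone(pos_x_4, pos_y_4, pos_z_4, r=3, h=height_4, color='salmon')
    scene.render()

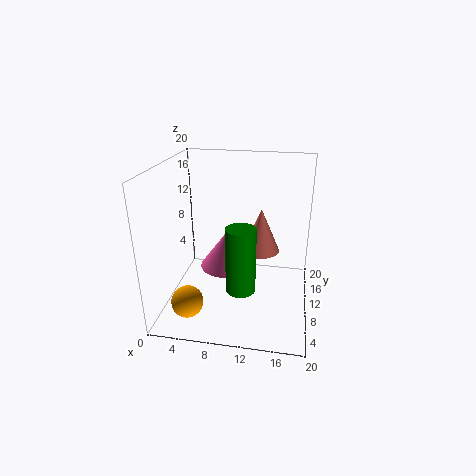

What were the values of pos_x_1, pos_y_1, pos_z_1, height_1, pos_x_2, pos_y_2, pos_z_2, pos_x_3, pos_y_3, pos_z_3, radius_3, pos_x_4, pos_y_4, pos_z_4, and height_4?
pos_x_1 = 7.5
pos_y_1 = 13.5
pos_z_1 = 3.5
height_1 = 5.5
pos_x_2 = 5
pos_y_2 = 2
pos_z_2 = 4.5
pos_x_3 = 11
pos_y_3 = 6.5
pos_z_3 = 4
radius_3 = 2
pos_x_4 = 12.5
pos_y_4 = 16.5
pos_z_4 = 5
height_4 = 7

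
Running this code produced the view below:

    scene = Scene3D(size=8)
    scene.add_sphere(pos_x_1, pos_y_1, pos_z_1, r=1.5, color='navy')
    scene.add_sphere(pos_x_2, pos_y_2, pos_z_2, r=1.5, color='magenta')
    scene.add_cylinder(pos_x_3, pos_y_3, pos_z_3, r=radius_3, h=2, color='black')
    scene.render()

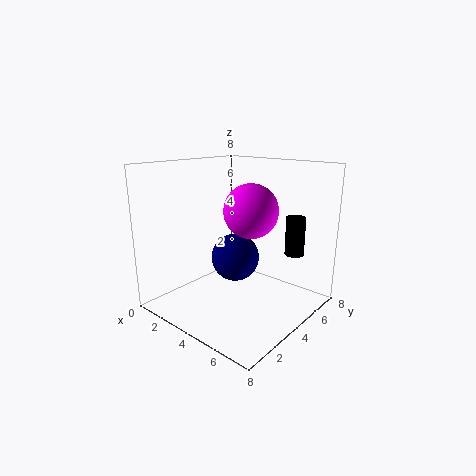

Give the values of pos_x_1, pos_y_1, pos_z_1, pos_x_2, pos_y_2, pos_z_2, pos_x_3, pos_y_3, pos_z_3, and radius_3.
pos_x_1 = 2.5, pos_y_1 = 5.5, pos_z_1 = 2, pos_x_2 = 4.5, pos_y_2 = 4.5, pos_z_2 = 5.5, pos_x_3 = 7, pos_y_3 = 5, pos_z_3 = 3.5, radius_3 = 0.5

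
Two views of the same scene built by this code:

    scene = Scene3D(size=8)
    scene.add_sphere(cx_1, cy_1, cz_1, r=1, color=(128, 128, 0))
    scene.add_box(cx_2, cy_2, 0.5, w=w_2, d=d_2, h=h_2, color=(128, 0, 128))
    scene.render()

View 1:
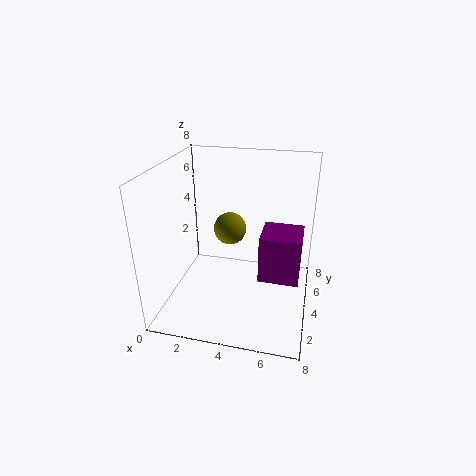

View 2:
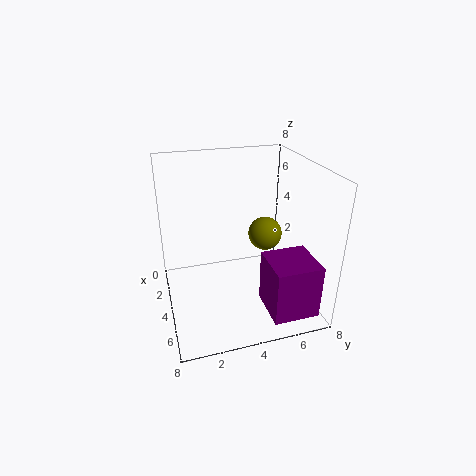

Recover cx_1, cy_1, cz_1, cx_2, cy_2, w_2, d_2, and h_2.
cx_1 = 3, cy_1 = 6, cz_1 = 3.5, cx_2 = 5, cy_2 = 5, w_2 = 2.5, d_2 = 2.5, h_2 = 3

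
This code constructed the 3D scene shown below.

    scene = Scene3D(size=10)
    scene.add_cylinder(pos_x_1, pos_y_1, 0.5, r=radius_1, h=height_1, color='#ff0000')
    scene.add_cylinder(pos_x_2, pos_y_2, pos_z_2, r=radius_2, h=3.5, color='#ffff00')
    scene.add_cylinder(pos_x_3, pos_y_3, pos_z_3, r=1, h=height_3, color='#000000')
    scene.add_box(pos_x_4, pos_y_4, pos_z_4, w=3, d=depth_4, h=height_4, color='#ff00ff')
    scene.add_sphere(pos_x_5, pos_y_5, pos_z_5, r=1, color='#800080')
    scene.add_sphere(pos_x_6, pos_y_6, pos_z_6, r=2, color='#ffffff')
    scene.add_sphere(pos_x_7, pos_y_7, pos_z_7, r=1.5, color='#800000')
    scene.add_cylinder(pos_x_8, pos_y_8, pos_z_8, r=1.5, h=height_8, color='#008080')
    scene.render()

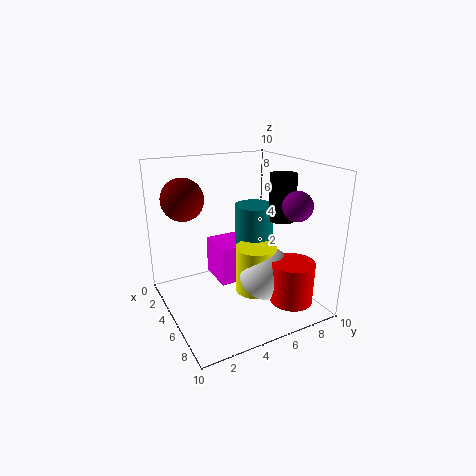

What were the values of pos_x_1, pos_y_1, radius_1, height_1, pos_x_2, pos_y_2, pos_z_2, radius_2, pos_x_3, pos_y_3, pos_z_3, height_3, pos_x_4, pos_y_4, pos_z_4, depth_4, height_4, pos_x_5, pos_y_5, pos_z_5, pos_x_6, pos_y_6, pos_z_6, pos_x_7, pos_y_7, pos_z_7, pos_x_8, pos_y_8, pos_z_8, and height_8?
pos_x_1 = 7.5
pos_y_1 = 8
radius_1 = 1.5
height_1 = 3
pos_x_2 = 5
pos_y_2 = 6.5
pos_z_2 = 0.5
radius_2 = 1.5
pos_x_3 = 4.5
pos_y_3 = 9
pos_z_3 = 5.5
height_3 = 3.5
pos_x_4 = 0.5
pos_y_4 = 4.5
pos_z_4 = 0.5
depth_4 = 2.5
height_4 = 3
pos_x_5 = 7.5
pos_y_5 = 8
pos_z_5 = 7.5
pos_x_6 = 5.5
pos_y_6 = 7
pos_z_6 = 2
pos_x_7 = 2.5
pos_y_7 = 2
pos_z_7 = 7.5
pos_x_8 = 3
pos_y_8 = 7.5
pos_z_8 = 3
height_8 = 3.5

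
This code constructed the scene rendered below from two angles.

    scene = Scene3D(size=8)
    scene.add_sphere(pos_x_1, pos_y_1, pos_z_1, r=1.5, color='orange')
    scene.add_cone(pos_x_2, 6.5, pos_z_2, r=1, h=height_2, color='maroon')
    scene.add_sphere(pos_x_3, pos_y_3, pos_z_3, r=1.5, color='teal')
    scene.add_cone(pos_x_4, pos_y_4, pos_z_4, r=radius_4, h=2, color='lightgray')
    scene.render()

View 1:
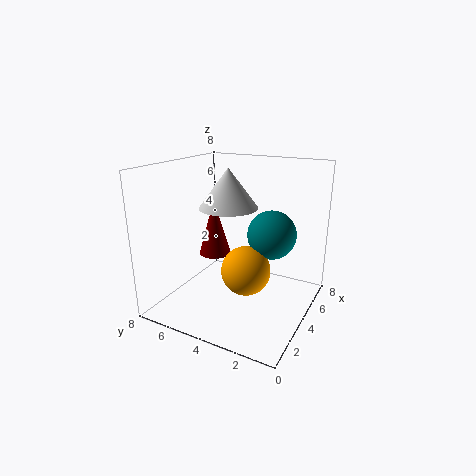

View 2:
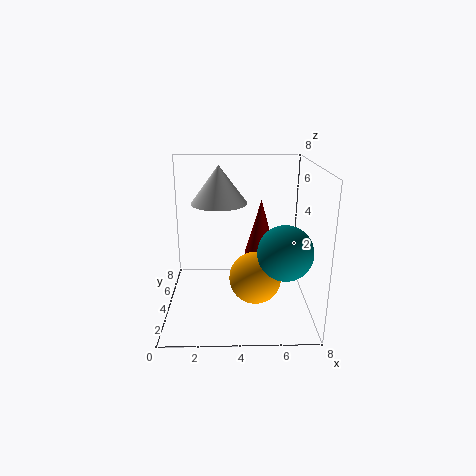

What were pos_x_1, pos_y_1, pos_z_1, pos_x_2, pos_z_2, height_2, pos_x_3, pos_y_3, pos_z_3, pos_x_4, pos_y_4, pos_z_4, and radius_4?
pos_x_1 = 5, pos_y_1 = 4, pos_z_1 = 1.5, pos_x_2 = 5.5, pos_z_2 = 2, height_2 = 3.5, pos_x_3 = 6.5, pos_y_3 = 3, pos_z_3 = 3.5, pos_x_4 = 3, pos_y_4 = 4, pos_z_4 = 6, radius_4 = 1.5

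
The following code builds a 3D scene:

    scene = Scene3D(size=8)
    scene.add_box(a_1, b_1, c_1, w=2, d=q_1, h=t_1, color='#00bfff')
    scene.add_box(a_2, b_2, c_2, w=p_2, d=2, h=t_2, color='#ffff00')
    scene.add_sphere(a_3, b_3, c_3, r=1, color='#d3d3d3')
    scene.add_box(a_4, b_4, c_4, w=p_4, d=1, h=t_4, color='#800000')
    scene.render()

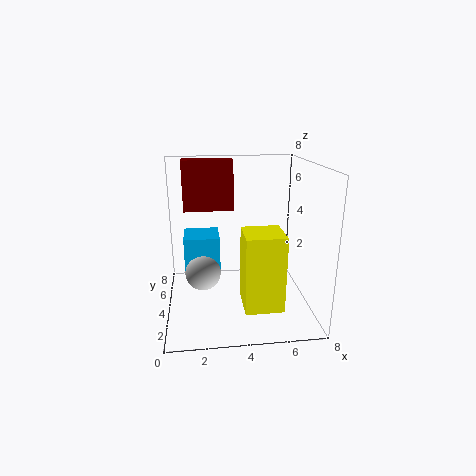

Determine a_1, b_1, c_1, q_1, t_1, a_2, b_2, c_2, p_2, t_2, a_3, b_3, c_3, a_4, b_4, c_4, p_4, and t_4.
a_1 = 1, b_1 = 4, c_1 = 2, q_1 = 2, t_1 = 2, a_2 = 4, b_2 = 1, c_2 = 1, p_2 = 2, t_2 = 4, a_3 = 2, b_3 = 4, c_3 = 2, a_4 = 1, b_4 = 6, c_4 = 5, p_4 = 3, t_4 = 3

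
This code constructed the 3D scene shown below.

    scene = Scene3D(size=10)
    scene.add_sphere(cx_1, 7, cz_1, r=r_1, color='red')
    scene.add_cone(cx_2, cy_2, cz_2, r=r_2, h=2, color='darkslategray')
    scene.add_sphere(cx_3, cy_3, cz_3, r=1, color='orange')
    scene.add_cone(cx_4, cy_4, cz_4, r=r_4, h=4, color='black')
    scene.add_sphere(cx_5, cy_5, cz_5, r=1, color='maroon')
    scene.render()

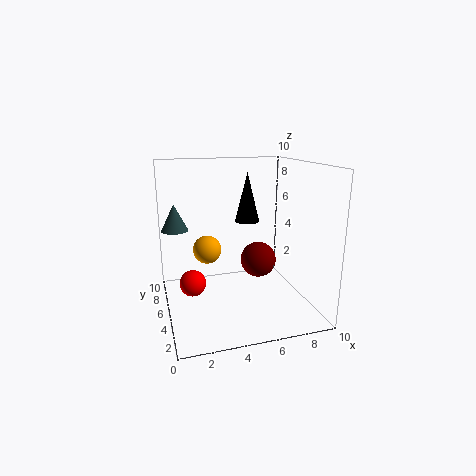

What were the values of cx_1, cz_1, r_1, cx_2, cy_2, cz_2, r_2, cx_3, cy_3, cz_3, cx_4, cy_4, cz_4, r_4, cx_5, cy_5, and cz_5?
cx_1 = 2
cz_1 = 1
r_1 = 1
cx_2 = 1
cy_2 = 8
cz_2 = 5
r_2 = 1
cx_3 = 3
cy_3 = 6
cz_3 = 4
cx_4 = 7
cy_4 = 9
cz_4 = 5
r_4 = 1
cx_5 = 5
cy_5 = 1
cz_5 = 5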